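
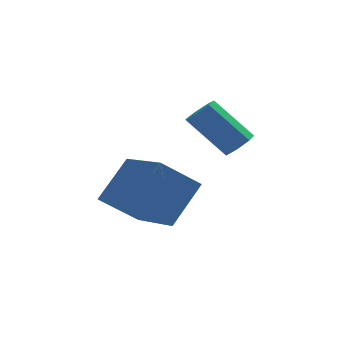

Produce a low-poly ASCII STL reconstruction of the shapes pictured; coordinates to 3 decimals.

solid 
facet normal -0.761 -0.132 0.635
outer loop
vertex -3.659 -2.214 1.5
vertex -4.506 -0.315 0.88
vertex -4.57 -3.033 0.236
endloop
endfacet
facet normal 0.390 -0.875 0.286
outer loop
vertex -3.374 -2.825 -0.76
vertex -3.659 -2.214 1.5
vertex -4.57 -3.033 0.236
endloop
endfacet
facet normal -0.762 -0.132 0.634
outer loop
vertex -4.57 -3.033 0.236
vertex -4.506 -0.315 0.88
vertex -5.416 -1.134 -0.385
endloop
endfacet
facet normal -0.517 -0.465 -0.718
outer loop
vertex -5.416 -1.134 -0.385
vertex -3.374 -2.825 -0.76
vertex -4.57 -3.033 0.236
endloop
endfacet
facet normal 0.517 0.465 0.718
outer loop
vertex -3.659 -2.214 1.5
vertex -3.31 -0.107 -0.116
vertex -4.506 -0.315 0.88
endloop
endfacet
facet normal 0.390 -0.875 0.286
outer loop
vertex -2.464 -2.006 0.505
vertex -3.659 -2.214 1.5
vertex -3.374 -2.825 -0.76
endloop
endfacet
facet normal 0.517 0.465 0.718
outer loop
vertex -2.464 -2.006 0.505
vertex -3.31 -0.107 -0.116
vertex -3.659 -2.214 1.5
endloop
endfacet
facet normal -0.390 0.875 -0.286
outer loop
vertex -4.506 -0.315 0.88
vertex -3.31 -0.107 -0.116
vertex -5.416 -1.134 -0.385
endloop
endfacet
facet normal -0.517 -0.465 -0.718
outer loop
vertex -4.221 -0.926 -1.38
vertex -3.374 -2.825 -0.76
vertex -5.416 -1.134 -0.385
endloop
endfacet
facet normal -0.390 0.875 -0.286
outer loop
vertex -5.416 -1.134 -0.385
vertex -3.31 -0.107 -0.116
vertex -4.221 -0.926 -1.38
endloop
endfacet
facet normal 0.762 0.133 -0.634
outer loop
vertex -4.221 -0.926 -1.38
vertex -2.464 -2.006 0.505
vertex -3.374 -2.825 -0.76
endloop
endfacet
facet normal 0.762 0.132 -0.634
outer loop
vertex -3.31 -0.107 -0.116
vertex -2.464 -2.006 0.505
vertex -4.221 -0.926 -1.38
endloop
endfacet
facet normal 0.638 -0.272 -0.720
outer loop
vertex -1.098 -1.985 2.201
vertex -1.345 -1.617 1.843
vertex -0.907 -1.529 2.198
endloop
endfacet
facet normal 0.666 -0.275 0.693
outer loop
vertex -1.098 -1.985 2.201
vertex -0.907 -1.529 2.198
vertex -2.208 -1.512 3.455
endloop
endfacet
facet normal 0.667 -0.273 0.694
outer loop
vertex -2.208 -1.512 3.455
vertex -0.907 -1.529 2.198
vertex -2.017 -1.055 3.451
endloop
endfacet
facet normal -0.637 0.273 0.721
outer loop
vertex -2.208 -1.512 3.455
vertex -2.017 -1.055 3.451
vertex -2.455 -1.143 3.097
endloop
endfacet
facet normal 0.638 -0.273 -0.720
outer loop
vertex -0.907 -1.529 2.198
vertex -1.345 -1.617 1.843
vertex -1.046 -1.139 1.927
endloop
endfacet
facet normal 0.717 0.552 0.426
outer loop
vertex -0.907 -1.529 2.198
vertex -1.046 -1.139 1.927
vertex -2.017 -1.055 3.451
endloop
endfacet
facet normal 0.717 0.551 0.427
outer loop
vertex -2.017 -1.055 3.451
vertex -1.046 -1.139 1.927
vertex -2.156 -0.665 3.181
endloop
endfacet
facet normal -0.637 0.272 0.721
outer loop
vertex -2.017 -1.055 3.451
vertex -2.156 -0.665 3.181
vertex -2.455 -1.143 3.097
endloop
endfacet
facet normal 0.637 -0.272 -0.721
outer loop
vertex -1.046 -1.139 1.927
vertex -1.345 -1.617 1.843
vertex -1.41 -1.108 1.594
endloop
endfacet
facet normal 0.229 0.960 -0.161
outer loop
vertex -1.046 -1.139 1.927
vertex -1.41 -1.108 1.594
vertex -2.156 -0.665 3.181
endloop
endfacet
facet normal 0.227 0.960 -0.161
outer loop
vertex -2.156 -0.665 3.181
vertex -1.41 -1.108 1.594
vertex -2.52 -0.635 2.847
endloop
endfacet
facet normal -0.638 0.273 0.720
outer loop
vertex -2.156 -0.665 3.181
vertex -2.52 -0.635 2.847
vertex -2.455 -1.143 3.097
endloop
endfacet
facet normal 0.638 -0.271 -0.721
outer loop
vertex -1.41 -1.108 1.594
vertex -1.345 -1.617 1.843
vertex -1.725 -1.461 1.448
endloop
endfacet
facet normal -0.433 0.646 -0.628
outer loop
vertex -1.41 -1.108 1.594
vertex -1.725 -1.461 1.448
vertex -2.52 -0.635 2.847
endloop
endfacet
facet normal -0.433 0.646 -0.628
outer loop
vertex -2.52 -0.635 2.847
vertex -1.725 -1.461 1.448
vertex -2.835 -0.988 2.701
endloop
endfacet
facet normal -0.639 0.272 0.720
outer loop
vertex -2.52 -0.635 2.847
vertex -2.835 -0.988 2.701
vertex -2.455 -1.143 3.097
endloop
endfacet
facet normal 0.637 -0.272 -0.721
outer loop
vertex -1.725 -1.461 1.448
vertex -1.345 -1.617 1.843
vertex -1.754 -1.931 1.6
endloop
endfacet
facet normal -0.768 -0.154 -0.622
outer loop
vertex -1.725 -1.461 1.448
vertex -1.754 -1.931 1.6
vertex -2.835 -0.988 2.701
endloop
endfacet
facet normal -0.768 -0.154 -0.622
outer loop
vertex -2.835 -0.988 2.701
vertex -1.754 -1.931 1.6
vertex -2.864 -1.458 2.853
endloop
endfacet
facet normal -0.639 0.272 0.720
outer loop
vertex -2.835 -0.988 2.701
vertex -2.864 -1.458 2.853
vertex -2.455 -1.143 3.097
endloop
endfacet
facet normal 0.637 -0.272 -0.721
outer loop
vertex -1.754 -1.931 1.6
vertex -1.345 -1.617 1.843
vertex -1.474 -2.164 1.935
endloop
endfacet
facet normal -0.523 -0.840 -0.147
outer loop
vertex -1.754 -1.931 1.6
vertex -1.474 -2.164 1.935
vertex -2.864 -1.458 2.853
endloop
endfacet
facet normal -0.523 -0.839 -0.147
outer loop
vertex -2.864 -1.458 2.853
vertex -1.474 -2.164 1.935
vertex -2.585 -1.691 3.189
endloop
endfacet
facet normal -0.639 0.272 0.719
outer loop
vertex -2.864 -1.458 2.853
vertex -2.585 -1.691 3.189
vertex -2.455 -1.143 3.097
endloop
endfacet
facet normal 0.639 -0.272 -0.720
outer loop
vertex -1.474 -2.164 1.935
vertex -1.345 -1.617 1.843
vertex -1.098 -1.985 2.201
endloop
endfacet
facet normal 0.115 -0.892 0.438
outer loop
vertex -1.474 -2.164 1.935
vertex -1.098 -1.985 2.201
vertex -2.585 -1.691 3.189
endloop
endfacet
facet normal 0.115 -0.892 0.438
outer loop
vertex -2.585 -1.691 3.189
vertex -1.098 -1.985 2.201
vertex -2.208 -1.512 3.455
endloop
endfacet
facet normal -0.638 0.272 0.721
outer loop
vertex -2.585 -1.691 3.189
vertex -2.208 -1.512 3.455
vertex -2.455 -1.143 3.097
endloop
endfacet

endsolid


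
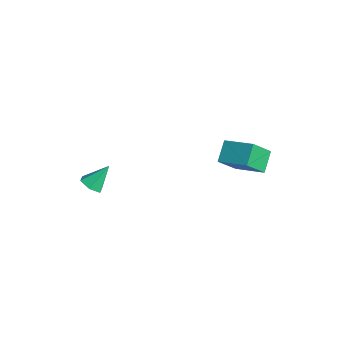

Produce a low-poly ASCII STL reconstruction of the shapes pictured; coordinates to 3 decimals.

solid 
facet normal -0.005 -0.644 -0.765
outer loop
vertex -0.709 -4.117 -4.361
vertex -1.425 -4.37 -4.143
vertex -1.357 -3.768 -4.65
endloop
endfacet
facet normal 0.533 0.822 -0.202
outer loop
vertex -0.709 -4.117 -4.361
vertex -1.357 -3.768 -4.65
vertex -1.415 -3.29 -2.857
endloop
endfacet
facet normal -0.007 -0.644 -0.765
outer loop
vertex -1.357 -3.768 -4.65
vertex -1.425 -4.37 -4.143
vertex -2.072 -4.021 -4.431
endloop
endfacet
facet normal -0.390 0.887 -0.249
outer loop
vertex -1.357 -3.768 -4.65
vertex -2.072 -4.021 -4.431
vertex -1.415 -3.29 -2.857
endloop
endfacet
facet normal -0.006 -0.643 -0.766
outer loop
vertex -2.072 -4.021 -4.431
vertex -1.425 -4.37 -4.143
vertex -2.141 -4.623 -3.925
endloop
endfacet
facet normal -0.920 0.308 0.241
outer loop
vertex -2.072 -4.021 -4.431
vertex -2.141 -4.623 -3.925
vertex -1.415 -3.29 -2.857
endloop
endfacet
facet normal -0.006 -0.642 -0.766
outer loop
vertex -2.141 -4.623 -3.925
vertex -1.425 -4.37 -4.143
vertex -1.493 -4.973 -3.637
endloop
endfacet
facet normal -0.528 -0.337 0.779
outer loop
vertex -2.141 -4.623 -3.925
vertex -1.493 -4.973 -3.637
vertex -1.415 -3.29 -2.857
endloop
endfacet
facet normal -0.005 -0.642 -0.766
outer loop
vertex -1.493 -4.973 -3.637
vertex -1.425 -4.37 -4.143
vertex -0.778 -4.719 -3.855
endloop
endfacet
facet normal 0.395 -0.401 0.827
outer loop
vertex -1.493 -4.973 -3.637
vertex -0.778 -4.719 -3.855
vertex -1.415 -3.29 -2.857
endloop
endfacet
facet normal -0.006 -0.643 -0.766
outer loop
vertex -0.778 -4.719 -3.855
vertex -1.425 -4.37 -4.143
vertex -0.709 -4.117 -4.361
endloop
endfacet
facet normal 0.925 0.177 0.337
outer loop
vertex -0.778 -4.719 -3.855
vertex -0.709 -4.117 -4.361
vertex -1.415 -3.29 -2.857
endloop
endfacet
facet normal -0.576 0.524 0.628
outer loop
vertex 2.347 1.976 0.625
vertex 3.884 2.967 1.208
vertex 2.053 3.182 -0.65
endloop
endfacet
facet normal -0.801 -0.516 -0.304
outer loop
vertex 2.876 2.433 -1.548
vertex 2.347 1.976 0.625
vertex 2.053 3.182 -0.65
endloop
endfacet
facet normal -0.576 0.524 0.628
outer loop
vertex 2.053 3.182 -0.65
vertex 3.884 2.967 1.208
vertex 3.59 4.173 -0.067
endloop
endfacet
facet normal -0.165 0.678 -0.717
outer loop
vertex 3.59 4.173 -0.067
vertex 2.876 2.433 -1.548
vertex 2.053 3.182 -0.65
endloop
endfacet
facet normal 0.165 -0.678 0.717
outer loop
vertex 2.347 1.976 0.625
vertex 4.707 2.218 0.31
vertex 3.884 2.967 1.208
endloop
endfacet
facet normal -0.801 -0.516 -0.304
outer loop
vertex 3.17 1.227 -0.273
vertex 2.347 1.976 0.625
vertex 2.876 2.433 -1.548
endloop
endfacet
facet normal 0.165 -0.678 0.717
outer loop
vertex 3.17 1.227 -0.273
vertex 4.707 2.218 0.31
vertex 2.347 1.976 0.625
endloop
endfacet
facet normal 0.801 0.516 0.304
outer loop
vertex 3.884 2.967 1.208
vertex 4.707 2.218 0.31
vertex 3.59 4.173 -0.067
endloop
endfacet
facet normal -0.165 0.678 -0.717
outer loop
vertex 4.413 3.424 -0.965
vertex 2.876 2.433 -1.548
vertex 3.59 4.173 -0.067
endloop
endfacet
facet normal 0.801 0.516 0.304
outer loop
vertex 3.59 4.173 -0.067
vertex 4.707 2.218 0.31
vertex 4.413 3.424 -0.965
endloop
endfacet
facet normal 0.576 -0.524 -0.628
outer loop
vertex 4.413 3.424 -0.965
vertex 3.17 1.227 -0.273
vertex 2.876 2.433 -1.548
endloop
endfacet
facet normal 0.576 -0.524 -0.628
outer loop
vertex 4.707 2.218 0.31
vertex 3.17 1.227 -0.273
vertex 4.413 3.424 -0.965
endloop
endfacet

endsolid


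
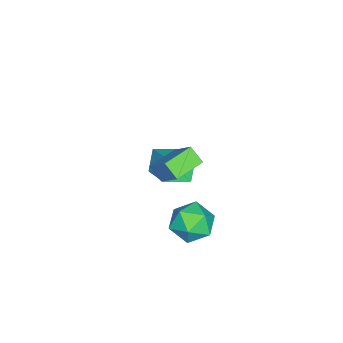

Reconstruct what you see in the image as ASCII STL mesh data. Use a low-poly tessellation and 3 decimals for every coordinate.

solid 
facet normal -0.528 0.538 0.657
outer loop
vertex 1.417 4.868 -2.851
vertex 1.365 3.889 -2.091
vertex 2.303 4.697 -1.999
endloop
endfacet
facet normal -0.087 0.955 0.282
outer loop
vertex 1.417 4.868 -2.851
vertex 2.303 4.697 -1.999
vertex 2.607 5.063 -3.145
endloop
endfacet
facet normal -0.245 0.879 -0.409
outer loop
vertex 1.417 4.868 -2.851
vertex 2.607 5.063 -3.145
vertex 1.857 4.482 -3.945
endloop
endfacet
facet normal -0.784 0.415 -0.462
outer loop
vertex 1.417 4.868 -2.851
vertex 1.857 4.482 -3.945
vertex 1.09 3.756 -3.294
endloop
endfacet
facet normal -0.959 0.204 0.197
outer loop
vertex 1.417 4.868 -2.851
vertex 1.09 3.756 -3.294
vertex 1.365 3.889 -2.091
endloop
endfacet
facet normal 0.579 0.719 0.383
outer loop
vertex 2.607 5.063 -3.145
vertex 2.303 4.697 -1.999
vertex 3.29 4.204 -2.566
endloop
endfacet
facet normal -0.135 0.044 0.990
outer loop
vertex 2.303 4.697 -1.999
vertex 1.365 3.889 -2.091
vertex 2.523 3.478 -1.915
endloop
endfacet
facet normal -0.833 -0.497 0.245
outer loop
vertex 1.365 3.889 -2.091
vertex 1.09 3.756 -3.294
vertex 1.773 2.897 -2.715
endloop
endfacet
facet normal -0.549 -0.156 -0.821
outer loop
vertex 1.09 3.756 -3.294
vertex 1.857 4.482 -3.945
vertex 2.077 3.263 -3.861
endloop
endfacet
facet normal 0.323 0.596 -0.735
outer loop
vertex 1.857 4.482 -3.945
vertex 2.607 5.063 -3.145
vertex 3.015 4.071 -3.769
endloop
endfacet
facet normal 0.784 -0.415 0.462
outer loop
vertex 2.963 3.092 -3.009
vertex 3.29 4.204 -2.566
vertex 2.523 3.478 -1.915
endloop
endfacet
facet normal 0.245 -0.879 0.409
outer loop
vertex 2.963 3.092 -3.009
vertex 2.523 3.478 -1.915
vertex 1.773 2.897 -2.715
endloop
endfacet
facet normal 0.087 -0.955 -0.282
outer loop
vertex 2.963 3.092 -3.009
vertex 1.773 2.897 -2.715
vertex 2.077 3.263 -3.861
endloop
endfacet
facet normal 0.528 -0.538 -0.657
outer loop
vertex 2.963 3.092 -3.009
vertex 2.077 3.263 -3.861
vertex 3.015 4.071 -3.769
endloop
endfacet
facet normal 0.959 -0.204 -0.197
outer loop
vertex 2.963 3.092 -3.009
vertex 3.015 4.071 -3.769
vertex 3.29 4.204 -2.566
endloop
endfacet
facet normal 0.549 0.156 0.821
outer loop
vertex 2.523 3.478 -1.915
vertex 3.29 4.204 -2.566
vertex 2.303 4.697 -1.999
endloop
endfacet
facet normal -0.323 -0.596 0.735
outer loop
vertex 1.773 2.897 -2.715
vertex 2.523 3.478 -1.915
vertex 1.365 3.889 -2.091
endloop
endfacet
facet normal -0.579 -0.719 -0.383
outer loop
vertex 2.077 3.263 -3.861
vertex 1.773 2.897 -2.715
vertex 1.09 3.756 -3.294
endloop
endfacet
facet normal 0.135 -0.044 -0.990
outer loop
vertex 3.015 4.071 -3.769
vertex 2.077 3.263 -3.861
vertex 1.857 4.482 -3.945
endloop
endfacet
facet normal 0.833 0.497 -0.245
outer loop
vertex 3.29 4.204 -2.566
vertex 3.015 4.071 -3.769
vertex 2.607 5.063 -3.145
endloop
endfacet
facet normal -0.617 0.720 -0.317
outer loop
vertex -2.544 1.572 -2.332
vertex -1.432 2.799 -1.707
vertex -1.885 1.597 -3.555
endloop
endfacet
facet normal -0.629 -0.693 -0.353
outer loop
vertex -0.948 0.501 -3.073
vertex -2.544 1.572 -2.332
vertex -1.885 1.597 -3.555
endloop
endfacet
facet normal -0.617 0.720 -0.317
outer loop
vertex -1.885 1.597 -3.555
vertex -1.432 2.799 -1.707
vertex -0.773 2.824 -2.931
endloop
endfacet
facet normal 0.474 0.018 -0.880
outer loop
vertex -0.773 2.824 -2.931
vertex -0.948 0.501 -3.073
vertex -1.885 1.597 -3.555
endloop
endfacet
facet normal -0.474 -0.018 0.880
outer loop
vertex -2.544 1.572 -2.332
vertex -0.495 1.703 -1.225
vertex -1.432 2.799 -1.707
endloop
endfacet
facet normal -0.629 -0.693 -0.353
outer loop
vertex -1.607 0.476 -1.849
vertex -2.544 1.572 -2.332
vertex -0.948 0.501 -3.073
endloop
endfacet
facet normal -0.474 -0.018 0.880
outer loop
vertex -1.607 0.476 -1.849
vertex -0.495 1.703 -1.225
vertex -2.544 1.572 -2.332
endloop
endfacet
facet normal 0.629 0.693 0.353
outer loop
vertex -1.432 2.799 -1.707
vertex -0.495 1.703 -1.225
vertex -0.773 2.824 -2.931
endloop
endfacet
facet normal 0.475 0.018 -0.880
outer loop
vertex 0.164 1.728 -2.448
vertex -0.948 0.501 -3.073
vertex -0.773 2.824 -2.931
endloop
endfacet
facet normal 0.629 0.693 0.353
outer loop
vertex -0.773 2.824 -2.931
vertex -0.495 1.703 -1.225
vertex 0.164 1.728 -2.448
endloop
endfacet
facet normal 0.617 -0.720 0.317
outer loop
vertex 0.164 1.728 -2.448
vertex -1.607 0.476 -1.849
vertex -0.948 0.501 -3.073
endloop
endfacet
facet normal 0.617 -0.720 0.318
outer loop
vertex -0.495 1.703 -1.225
vertex -1.607 0.476 -1.849
vertex 0.164 1.728 -2.448
endloop
endfacet
facet normal -0.873 0.462 0.156
outer loop
vertex 3.203 4.278 4.078
vertex 3.444 4.968 3.381
vertex 2.377 3.182 2.706
endloop
endfacet
facet normal -0.238 -0.684 0.690
outer loop
vertex 3.756 2.452 2.459
vertex 3.203 4.278 4.078
vertex 2.377 3.182 2.706
endloop
endfacet
facet normal -0.873 0.462 0.157
outer loop
vertex 2.377 3.182 2.706
vertex 3.444 4.968 3.381
vertex 2.618 3.873 2.009
endloop
endfacet
facet normal -0.426 -0.565 -0.707
outer loop
vertex 2.618 3.873 2.009
vertex 3.756 2.452 2.459
vertex 2.377 3.182 2.706
endloop
endfacet
facet normal 0.426 0.565 0.707
outer loop
vertex 3.203 4.278 4.078
vertex 4.823 4.238 3.134
vertex 3.444 4.968 3.381
endloop
endfacet
facet normal -0.239 -0.684 0.690
outer loop
vertex 4.582 3.547 3.831
vertex 3.203 4.278 4.078
vertex 3.756 2.452 2.459
endloop
endfacet
facet normal 0.426 0.565 0.707
outer loop
vertex 4.582 3.547 3.831
vertex 4.823 4.238 3.134
vertex 3.203 4.278 4.078
endloop
endfacet
facet normal 0.239 0.684 -0.689
outer loop
vertex 3.444 4.968 3.381
vertex 4.823 4.238 3.134
vertex 2.618 3.873 2.009
endloop
endfacet
facet normal -0.426 -0.565 -0.707
outer loop
vertex 3.997 3.142 1.762
vertex 3.756 2.452 2.459
vertex 2.618 3.873 2.009
endloop
endfacet
facet normal 0.239 0.684 -0.690
outer loop
vertex 2.618 3.873 2.009
vertex 4.823 4.238 3.134
vertex 3.997 3.142 1.762
endloop
endfacet
facet normal 0.873 -0.463 -0.156
outer loop
vertex 3.997 3.142 1.762
vertex 4.582 3.547 3.831
vertex 3.756 2.452 2.459
endloop
endfacet
facet normal 0.873 -0.462 -0.156
outer loop
vertex 4.823 4.238 3.134
vertex 4.582 3.547 3.831
vertex 3.997 3.142 1.762
endloop
endfacet

endsolid


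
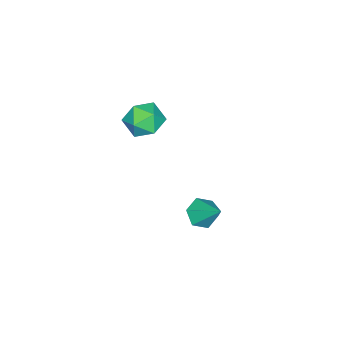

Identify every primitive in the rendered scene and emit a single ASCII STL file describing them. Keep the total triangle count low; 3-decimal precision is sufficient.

solid 
facet normal -0.267 -0.691 -0.672
outer loop
vertex -1.51 -1.468 -3.06
vertex -2.018 -0.885 -3.458
vertex -1.186 -0.973 -3.698
endloop
endfacet
facet normal 0.923 -0.142 0.359
outer loop
vertex -1.51 -1.468 -3.06
vertex -1.186 -0.973 -3.698
vertex -1.542 0.345 -2.262
endloop
endfacet
facet normal -0.267 -0.690 -0.672
outer loop
vertex -1.186 -0.973 -3.698
vertex -2.018 -0.885 -3.458
vertex -1.694 -0.389 -4.096
endloop
endfacet
facet normal 0.810 0.518 -0.274
outer loop
vertex -1.186 -0.973 -3.698
vertex -1.694 -0.389 -4.096
vertex -1.542 0.345 -2.262
endloop
endfacet
facet normal -0.267 -0.690 -0.672
outer loop
vertex -1.694 -0.389 -4.096
vertex -2.018 -0.885 -3.458
vertex -2.526 -0.301 -3.856
endloop
endfacet
facet normal -0.009 0.929 -0.371
outer loop
vertex -1.694 -0.389 -4.096
vertex -2.526 -0.301 -3.856
vertex -1.542 0.345 -2.262
endloop
endfacet
facet normal -0.268 -0.691 -0.672
outer loop
vertex -2.526 -0.301 -3.856
vertex -2.018 -0.885 -3.458
vertex -2.85 -0.796 -3.218
endloop
endfacet
facet normal -0.714 0.680 0.165
outer loop
vertex -2.526 -0.301 -3.856
vertex -2.85 -0.796 -3.218
vertex -1.542 0.345 -2.262
endloop
endfacet
facet normal -0.268 -0.691 -0.672
outer loop
vertex -2.85 -0.796 -3.218
vertex -2.018 -0.885 -3.458
vertex -2.342 -1.38 -2.82
endloop
endfacet
facet normal -0.602 0.021 0.798
outer loop
vertex -2.85 -0.796 -3.218
vertex -2.342 -1.38 -2.82
vertex -1.542 0.345 -2.262
endloop
endfacet
facet normal -0.267 -0.691 -0.672
outer loop
vertex -2.342 -1.38 -2.82
vertex -2.018 -0.885 -3.458
vertex -1.51 -1.468 -3.06
endloop
endfacet
facet normal 0.217 -0.390 0.895
outer loop
vertex -2.342 -1.38 -2.82
vertex -1.51 -1.468 -3.06
vertex -1.542 0.345 -2.262
endloop
endfacet
facet normal -0.911 0.390 0.134
outer loop
vertex -2.104 -2.838 2.777
vertex -2.549 -3.744 2.385
vertex -2.354 -3.652 3.446
endloop
endfacet
facet normal -0.452 0.645 0.616
outer loop
vertex -2.104 -2.838 2.777
vertex -2.354 -3.652 3.446
vertex -1.421 -3.116 3.57
endloop
endfacet
facet normal 0.083 0.961 0.265
outer loop
vertex -2.104 -2.838 2.777
vertex -1.421 -3.116 3.57
vertex -1.039 -2.877 2.585
endloop
endfacet
facet normal -0.045 0.900 -0.434
outer loop
vertex -2.104 -2.838 2.777
vertex -1.039 -2.877 2.585
vertex -1.737 -3.265 1.853
endloop
endfacet
facet normal -0.660 0.547 -0.515
outer loop
vertex -2.104 -2.838 2.777
vertex -1.737 -3.265 1.853
vertex -2.549 -3.744 2.385
endloop
endfacet
facet normal -0.183 0.092 0.979
outer loop
vertex -1.421 -3.116 3.57
vertex -2.354 -3.652 3.446
vertex -1.443 -4.195 3.667
endloop
endfacet
facet normal -0.926 -0.321 0.198
outer loop
vertex -2.354 -3.652 3.446
vertex -2.549 -3.744 2.385
vertex -2.141 -4.583 2.935
endloop
endfacet
facet normal -0.519 -0.066 -0.852
outer loop
vertex -2.549 -3.744 2.385
vertex -1.737 -3.265 1.853
vertex -1.759 -4.344 1.95
endloop
endfacet
facet normal 0.475 0.504 -0.721
outer loop
vertex -1.737 -3.265 1.853
vertex -1.039 -2.877 2.585
vertex -0.826 -3.808 2.074
endloop
endfacet
facet normal 0.684 0.602 0.411
outer loop
vertex -1.039 -2.877 2.585
vertex -1.421 -3.116 3.57
vertex -0.631 -3.716 3.135
endloop
endfacet
facet normal 0.045 -0.900 0.434
outer loop
vertex -1.076 -4.622 2.743
vertex -1.443 -4.195 3.667
vertex -2.141 -4.583 2.935
endloop
endfacet
facet normal -0.083 -0.961 -0.265
outer loop
vertex -1.076 -4.622 2.743
vertex -2.141 -4.583 2.935
vertex -1.759 -4.344 1.95
endloop
endfacet
facet normal 0.452 -0.645 -0.616
outer loop
vertex -1.076 -4.622 2.743
vertex -1.759 -4.344 1.95
vertex -0.826 -3.808 2.074
endloop
endfacet
facet normal 0.911 -0.390 -0.134
outer loop
vertex -1.076 -4.622 2.743
vertex -0.826 -3.808 2.074
vertex -0.631 -3.716 3.135
endloop
endfacet
facet normal 0.660 -0.547 0.515
outer loop
vertex -1.076 -4.622 2.743
vertex -0.631 -3.716 3.135
vertex -1.443 -4.195 3.667
endloop
endfacet
facet normal -0.475 -0.504 0.721
outer loop
vertex -2.141 -4.583 2.935
vertex -1.443 -4.195 3.667
vertex -2.354 -3.652 3.446
endloop
endfacet
facet normal -0.684 -0.602 -0.411
outer loop
vertex -1.759 -4.344 1.95
vertex -2.141 -4.583 2.935
vertex -2.549 -3.744 2.385
endloop
endfacet
facet normal 0.183 -0.092 -0.979
outer loop
vertex -0.826 -3.808 2.074
vertex -1.759 -4.344 1.95
vertex -1.737 -3.265 1.853
endloop
endfacet
facet normal 0.926 0.321 -0.198
outer loop
vertex -0.631 -3.716 3.135
vertex -0.826 -3.808 2.074
vertex -1.039 -2.877 2.585
endloop
endfacet
facet normal 0.519 0.066 0.852
outer loop
vertex -1.443 -4.195 3.667
vertex -0.631 -3.716 3.135
vertex -1.421 -3.116 3.57
endloop
endfacet

endsolid


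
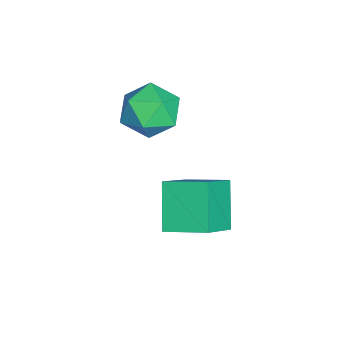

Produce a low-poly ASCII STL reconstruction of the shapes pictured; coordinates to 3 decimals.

solid 
facet normal 0.059 -0.086 0.995
outer loop
vertex -3.123 1.634 4.869
vertex -4.187 1.081 4.884
vertex -3.18 0.441 4.769
endloop
endfacet
facet normal 0.708 -0.092 0.700
outer loop
vertex -3.123 1.634 4.869
vertex -3.18 0.441 4.769
vertex -2.421 1.065 4.083
endloop
endfacet
facet normal 0.790 0.515 0.333
outer loop
vertex -3.123 1.634 4.869
vertex -2.421 1.065 4.083
vertex -2.959 2.09 3.773
endloop
endfacet
facet normal 0.191 0.896 0.401
outer loop
vertex -3.123 1.634 4.869
vertex -2.959 2.09 3.773
vertex -4.05 2.1 4.269
endloop
endfacet
facet normal -0.261 0.524 0.811
outer loop
vertex -3.123 1.634 4.869
vertex -4.05 2.1 4.269
vertex -4.187 1.081 4.884
endloop
endfacet
facet normal 0.736 -0.635 0.237
outer loop
vertex -2.421 1.065 4.083
vertex -3.18 0.441 4.769
vertex -3.05 0.16 3.611
endloop
endfacet
facet normal -0.316 -0.625 0.714
outer loop
vertex -3.18 0.441 4.769
vertex -4.187 1.081 4.884
vertex -4.141 0.17 4.107
endloop
endfacet
facet normal -0.834 0.363 0.416
outer loop
vertex -4.187 1.081 4.884
vertex -4.05 2.1 4.269
vertex -4.679 1.195 3.797
endloop
endfacet
facet normal -0.103 0.964 -0.245
outer loop
vertex -4.05 2.1 4.269
vertex -2.959 2.09 3.773
vertex -3.92 1.819 3.111
endloop
endfacet
facet normal 0.867 0.348 -0.356
outer loop
vertex -2.959 2.09 3.773
vertex -2.421 1.065 4.083
vertex -2.913 1.179 2.996
endloop
endfacet
facet normal -0.191 -0.896 -0.401
outer loop
vertex -3.977 0.626 3.011
vertex -3.05 0.16 3.611
vertex -4.141 0.17 4.107
endloop
endfacet
facet normal -0.790 -0.515 -0.333
outer loop
vertex -3.977 0.626 3.011
vertex -4.141 0.17 4.107
vertex -4.679 1.195 3.797
endloop
endfacet
facet normal -0.708 0.092 -0.700
outer loop
vertex -3.977 0.626 3.011
vertex -4.679 1.195 3.797
vertex -3.92 1.819 3.111
endloop
endfacet
facet normal -0.059 0.086 -0.995
outer loop
vertex -3.977 0.626 3.011
vertex -3.92 1.819 3.111
vertex -2.913 1.179 2.996
endloop
endfacet
facet normal 0.261 -0.524 -0.811
outer loop
vertex -3.977 0.626 3.011
vertex -2.913 1.179 2.996
vertex -3.05 0.16 3.611
endloop
endfacet
facet normal 0.103 -0.964 0.245
outer loop
vertex -4.141 0.17 4.107
vertex -3.05 0.16 3.611
vertex -3.18 0.441 4.769
endloop
endfacet
facet normal -0.867 -0.348 0.356
outer loop
vertex -4.679 1.195 3.797
vertex -4.141 0.17 4.107
vertex -4.187 1.081 4.884
endloop
endfacet
facet normal -0.736 0.635 -0.237
outer loop
vertex -3.92 1.819 3.111
vertex -4.679 1.195 3.797
vertex -4.05 2.1 4.269
endloop
endfacet
facet normal 0.316 0.625 -0.714
outer loop
vertex -2.913 1.179 2.996
vertex -3.92 1.819 3.111
vertex -2.959 2.09 3.773
endloop
endfacet
facet normal 0.834 -0.363 -0.416
outer loop
vertex -3.05 0.16 3.611
vertex -2.913 1.179 2.996
vertex -2.421 1.065 4.083
endloop
endfacet
facet normal -0.687 0.334 -0.645
outer loop
vertex -3.07 2.417 0.517
vertex -2.772 4.021 1.03
vertex -1.674 2.603 -0.875
endloop
endfacet
facet normal -0.174 -0.938 -0.300
outer loop
vertex -0.348 1.959 0.37
vertex -3.07 2.417 0.517
vertex -1.674 2.603 -0.875
endloop
endfacet
facet normal -0.687 0.334 -0.645
outer loop
vertex -1.674 2.603 -0.875
vertex -2.772 4.021 1.03
vertex -1.376 4.207 -0.362
endloop
endfacet
facet normal 0.705 0.094 -0.703
outer loop
vertex -1.376 4.207 -0.362
vertex -0.348 1.959 0.37
vertex -1.674 2.603 -0.875
endloop
endfacet
facet normal -0.705 -0.094 0.703
outer loop
vertex -3.07 2.417 0.517
vertex -1.446 3.377 2.275
vertex -2.772 4.021 1.03
endloop
endfacet
facet normal -0.174 -0.938 -0.300
outer loop
vertex -1.744 1.773 1.762
vertex -3.07 2.417 0.517
vertex -0.348 1.959 0.37
endloop
endfacet
facet normal -0.705 -0.094 0.703
outer loop
vertex -1.744 1.773 1.762
vertex -1.446 3.377 2.275
vertex -3.07 2.417 0.517
endloop
endfacet
facet normal 0.174 0.938 0.300
outer loop
vertex -2.772 4.021 1.03
vertex -1.446 3.377 2.275
vertex -1.376 4.207 -0.362
endloop
endfacet
facet normal 0.705 0.094 -0.703
outer loop
vertex -0.05 3.563 0.883
vertex -0.348 1.959 0.37
vertex -1.376 4.207 -0.362
endloop
endfacet
facet normal 0.174 0.938 0.300
outer loop
vertex -1.376 4.207 -0.362
vertex -1.446 3.377 2.275
vertex -0.05 3.563 0.883
endloop
endfacet
facet normal 0.687 -0.334 0.645
outer loop
vertex -0.05 3.563 0.883
vertex -1.744 1.773 1.762
vertex -0.348 1.959 0.37
endloop
endfacet
facet normal 0.687 -0.334 0.645
outer loop
vertex -1.446 3.377 2.275
vertex -1.744 1.773 1.762
vertex -0.05 3.563 0.883
endloop
endfacet

endsolid


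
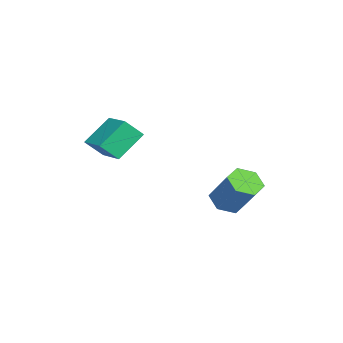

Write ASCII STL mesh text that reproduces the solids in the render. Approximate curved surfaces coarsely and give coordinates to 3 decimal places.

solid 
facet normal -0.422 -0.474 -0.773
outer loop
vertex 0.005 0.445 -4.416
vertex -0.702 0.723 -4.2
vertex -0.251 1.136 -4.7
endloop
endfacet
facet normal 0.846 0.098 -0.523
outer loop
vertex 0.005 0.445 -4.416
vertex -0.251 1.136 -4.7
vertex 0.749 1.279 -3.056
endloop
endfacet
facet normal 0.846 0.098 -0.523
outer loop
vertex 0.749 1.279 -3.056
vertex -0.251 1.136 -4.7
vertex 0.493 1.97 -3.34
endloop
endfacet
facet normal 0.422 0.474 0.773
outer loop
vertex 0.749 1.279 -3.056
vertex 0.493 1.97 -3.34
vertex 0.042 1.557 -2.84
endloop
endfacet
facet normal -0.422 -0.474 -0.773
outer loop
vertex -0.251 1.136 -4.7
vertex -0.702 0.723 -4.2
vertex -0.958 1.414 -4.484
endloop
endfacet
facet normal 0.142 0.807 -0.573
outer loop
vertex -0.251 1.136 -4.7
vertex -0.958 1.414 -4.484
vertex 0.493 1.97 -3.34
endloop
endfacet
facet normal 0.142 0.807 -0.573
outer loop
vertex 0.493 1.97 -3.34
vertex -0.958 1.414 -4.484
vertex -0.214 2.248 -3.124
endloop
endfacet
facet normal 0.422 0.474 0.773
outer loop
vertex 0.493 1.97 -3.34
vertex -0.214 2.248 -3.124
vertex 0.042 1.557 -2.84
endloop
endfacet
facet normal -0.422 -0.474 -0.773
outer loop
vertex -0.958 1.414 -4.484
vertex -0.702 0.723 -4.2
vertex -1.409 1.001 -3.984
endloop
endfacet
facet normal -0.704 0.709 -0.050
outer loop
vertex -0.958 1.414 -4.484
vertex -1.409 1.001 -3.984
vertex -0.214 2.248 -3.124
endloop
endfacet
facet normal -0.704 0.709 -0.050
outer loop
vertex -0.214 2.248 -3.124
vertex -1.409 1.001 -3.984
vertex -0.665 1.835 -2.624
endloop
endfacet
facet normal 0.422 0.474 0.773
outer loop
vertex -0.214 2.248 -3.124
vertex -0.665 1.835 -2.624
vertex 0.042 1.557 -2.84
endloop
endfacet
facet normal -0.422 -0.474 -0.773
outer loop
vertex -1.409 1.001 -3.984
vertex -0.702 0.723 -4.2
vertex -1.153 0.31 -3.7
endloop
endfacet
facet normal -0.846 -0.098 0.523
outer loop
vertex -1.409 1.001 -3.984
vertex -1.153 0.31 -3.7
vertex -0.665 1.835 -2.624
endloop
endfacet
facet normal -0.846 -0.098 0.523
outer loop
vertex -0.665 1.835 -2.624
vertex -1.153 0.31 -3.7
vertex -0.409 1.144 -2.34
endloop
endfacet
facet normal 0.422 0.474 0.773
outer loop
vertex -0.665 1.835 -2.624
vertex -0.409 1.144 -2.34
vertex 0.042 1.557 -2.84
endloop
endfacet
facet normal -0.422 -0.474 -0.773
outer loop
vertex -1.153 0.31 -3.7
vertex -0.702 0.723 -4.2
vertex -0.446 0.032 -3.916
endloop
endfacet
facet normal -0.142 -0.807 0.573
outer loop
vertex -1.153 0.31 -3.7
vertex -0.446 0.032 -3.916
vertex -0.409 1.144 -2.34
endloop
endfacet
facet normal -0.142 -0.807 0.573
outer loop
vertex -0.409 1.144 -2.34
vertex -0.446 0.032 -3.916
vertex 0.298 0.866 -2.556
endloop
endfacet
facet normal 0.422 0.474 0.773
outer loop
vertex -0.409 1.144 -2.34
vertex 0.298 0.866 -2.556
vertex 0.042 1.557 -2.84
endloop
endfacet
facet normal -0.422 -0.474 -0.773
outer loop
vertex -0.446 0.032 -3.916
vertex -0.702 0.723 -4.2
vertex 0.005 0.445 -4.416
endloop
endfacet
facet normal 0.704 -0.709 0.050
outer loop
vertex -0.446 0.032 -3.916
vertex 0.005 0.445 -4.416
vertex 0.298 0.866 -2.556
endloop
endfacet
facet normal 0.704 -0.709 0.050
outer loop
vertex 0.298 0.866 -2.556
vertex 0.005 0.445 -4.416
vertex 0.749 1.279 -3.056
endloop
endfacet
facet normal 0.422 0.474 0.773
outer loop
vertex 0.298 0.866 -2.556
vertex 0.749 1.279 -3.056
vertex 0.042 1.557 -2.84
endloop
endfacet
facet normal -0.545 0.509 0.666
outer loop
vertex 2.047 -3.301 0.897
vertex 3.27 -2.427 1.229
vertex 1.778 -2.654 0.183
endloop
endfacet
facet normal -0.794 -0.568 -0.216
outer loop
vertex 2.59 -3.413 -0.809
vertex 2.047 -3.301 0.897
vertex 1.778 -2.654 0.183
endloop
endfacet
facet normal -0.545 0.510 0.666
outer loop
vertex 1.778 -2.654 0.183
vertex 3.27 -2.427 1.229
vertex 3.002 -1.78 0.515
endloop
endfacet
facet normal -0.268 0.647 -0.714
outer loop
vertex 3.002 -1.78 0.515
vertex 2.59 -3.413 -0.809
vertex 1.778 -2.654 0.183
endloop
endfacet
facet normal 0.268 -0.647 0.714
outer loop
vertex 2.047 -3.301 0.897
vertex 4.082 -3.186 0.237
vertex 3.27 -2.427 1.229
endloop
endfacet
facet normal -0.795 -0.567 -0.216
outer loop
vertex 2.858 -4.06 -0.095
vertex 2.047 -3.301 0.897
vertex 2.59 -3.413 -0.809
endloop
endfacet
facet normal 0.268 -0.647 0.714
outer loop
vertex 2.858 -4.06 -0.095
vertex 4.082 -3.186 0.237
vertex 2.047 -3.301 0.897
endloop
endfacet
facet normal 0.794 0.568 0.216
outer loop
vertex 3.27 -2.427 1.229
vertex 4.082 -3.186 0.237
vertex 3.002 -1.78 0.515
endloop
endfacet
facet normal -0.268 0.647 -0.714
outer loop
vertex 3.813 -2.539 -0.477
vertex 2.59 -3.413 -0.809
vertex 3.002 -1.78 0.515
endloop
endfacet
facet normal 0.795 0.568 0.215
outer loop
vertex 3.002 -1.78 0.515
vertex 4.082 -3.186 0.237
vertex 3.813 -2.539 -0.477
endloop
endfacet
facet normal 0.545 -0.509 -0.666
outer loop
vertex 3.813 -2.539 -0.477
vertex 2.858 -4.06 -0.095
vertex 2.59 -3.413 -0.809
endloop
endfacet
facet normal 0.544 -0.509 -0.667
outer loop
vertex 4.082 -3.186 0.237
vertex 2.858 -4.06 -0.095
vertex 3.813 -2.539 -0.477
endloop
endfacet

endsolid


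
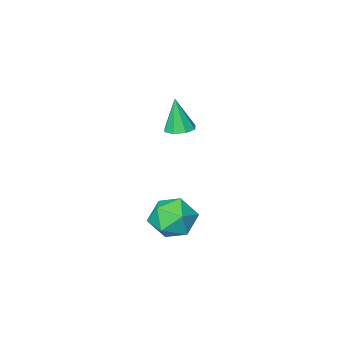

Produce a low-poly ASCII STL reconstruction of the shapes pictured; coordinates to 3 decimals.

solid 
facet normal -0.453 0.559 0.695
outer loop
vertex -0.743 2.454 -1.236
vertex -0.232 1.815 -0.389
vertex 0.307 2.774 -0.809
endloop
endfacet
facet normal -0.328 0.939 0.103
outer loop
vertex -0.743 2.454 -1.236
vertex 0.307 2.774 -0.809
vertex 0.1 2.829 -1.967
endloop
endfacet
facet normal -0.655 0.614 -0.440
outer loop
vertex -0.743 2.454 -1.236
vertex 0.1 2.829 -1.967
vertex -0.567 1.905 -2.263
endloop
endfacet
facet normal -0.982 0.032 -0.186
outer loop
vertex -0.743 2.454 -1.236
vertex -0.567 1.905 -2.263
vertex -0.772 1.278 -1.288
endloop
endfacet
facet normal -0.857 -0.002 0.516
outer loop
vertex -0.743 2.454 -1.236
vertex -0.772 1.278 -1.288
vertex -0.232 1.815 -0.389
endloop
endfacet
facet normal 0.374 0.927 -0.023
outer loop
vertex 0.1 2.829 -1.967
vertex 0.307 2.774 -0.809
vertex 1.132 2.422 -1.572
endloop
endfacet
facet normal 0.173 0.312 0.934
outer loop
vertex 0.307 2.774 -0.809
vertex -0.232 1.815 -0.389
vertex 0.927 1.795 -0.597
endloop
endfacet
facet normal -0.481 -0.595 0.644
outer loop
vertex -0.232 1.815 -0.389
vertex -0.772 1.278 -1.288
vertex 0.26 0.871 -0.893
endloop
endfacet
facet normal -0.684 -0.540 -0.491
outer loop
vertex -0.772 1.278 -1.288
vertex -0.567 1.905 -2.263
vertex 0.053 0.926 -2.051
endloop
endfacet
facet normal -0.155 0.401 -0.903
outer loop
vertex -0.567 1.905 -2.263
vertex 0.1 2.829 -1.967
vertex 0.592 1.885 -2.471
endloop
endfacet
facet normal 0.982 -0.032 0.186
outer loop
vertex 1.103 1.246 -1.624
vertex 1.132 2.422 -1.572
vertex 0.927 1.795 -0.597
endloop
endfacet
facet normal 0.655 -0.614 0.440
outer loop
vertex 1.103 1.246 -1.624
vertex 0.927 1.795 -0.597
vertex 0.26 0.871 -0.893
endloop
endfacet
facet normal 0.328 -0.939 -0.103
outer loop
vertex 1.103 1.246 -1.624
vertex 0.26 0.871 -0.893
vertex 0.053 0.926 -2.051
endloop
endfacet
facet normal 0.453 -0.559 -0.695
outer loop
vertex 1.103 1.246 -1.624
vertex 0.053 0.926 -2.051
vertex 0.592 1.885 -2.471
endloop
endfacet
facet normal 0.857 0.002 -0.516
outer loop
vertex 1.103 1.246 -1.624
vertex 0.592 1.885 -2.471
vertex 1.132 2.422 -1.572
endloop
endfacet
facet normal 0.684 0.540 0.491
outer loop
vertex 0.927 1.795 -0.597
vertex 1.132 2.422 -1.572
vertex 0.307 2.774 -0.809
endloop
endfacet
facet normal 0.155 -0.401 0.903
outer loop
vertex 0.26 0.871 -0.893
vertex 0.927 1.795 -0.597
vertex -0.232 1.815 -0.389
endloop
endfacet
facet normal -0.374 -0.927 0.023
outer loop
vertex 0.053 0.926 -2.051
vertex 0.26 0.871 -0.893
vertex -0.772 1.278 -1.288
endloop
endfacet
facet normal -0.173 -0.312 -0.934
outer loop
vertex 0.592 1.885 -2.471
vertex 0.053 0.926 -2.051
vertex -0.567 1.905 -2.263
endloop
endfacet
facet normal 0.481 0.595 -0.644
outer loop
vertex 1.132 2.422 -1.572
vertex 0.592 1.885 -2.471
vertex 0.1 2.829 -1.967
endloop
endfacet
facet normal -0.028 0.184 -0.983
outer loop
vertex -3.093 -3.919 -0.063
vertex -3.836 -3.77 -0.014
vertex -3.2 -3.358 0.045
endloop
endfacet
facet normal 0.929 0.109 0.353
outer loop
vertex -3.093 -3.919 -0.063
vertex -3.2 -3.358 0.045
vertex -3.784 -4.11 1.814
endloop
endfacet
facet normal -0.027 0.183 -0.983
outer loop
vertex -3.2 -3.358 0.045
vertex -3.836 -3.77 -0.014
vertex -3.68 -3.038 0.118
endloop
endfacet
facet normal 0.537 0.698 0.474
outer loop
vertex -3.2 -3.358 0.045
vertex -3.68 -3.038 0.118
vertex -3.784 -4.11 1.814
endloop
endfacet
facet normal -0.028 0.183 -0.983
outer loop
vertex -3.68 -3.038 0.118
vertex -3.836 -3.77 -0.014
vertex -4.251 -3.146 0.114
endloop
endfacet
facet normal -0.162 0.839 0.520
outer loop
vertex -3.68 -3.038 0.118
vertex -4.251 -3.146 0.114
vertex -3.784 -4.11 1.814
endloop
endfacet
facet normal -0.029 0.182 -0.983
outer loop
vertex -4.251 -3.146 0.114
vertex -3.836 -3.77 -0.014
vertex -4.58 -3.62 0.036
endloop
endfacet
facet normal -0.761 0.452 0.465
outer loop
vertex -4.251 -3.146 0.114
vertex -4.58 -3.62 0.036
vertex -3.784 -4.11 1.814
endloop
endfacet
facet normal -0.029 0.184 -0.983
outer loop
vertex -4.58 -3.62 0.036
vertex -3.836 -3.77 -0.014
vertex -4.473 -4.181 -0.072
endloop
endfacet
facet normal -0.909 -0.239 0.341
outer loop
vertex -4.58 -3.62 0.036
vertex -4.473 -4.181 -0.072
vertex -3.784 -4.11 1.814
endloop
endfacet
facet normal -0.029 0.184 -0.983
outer loop
vertex -4.473 -4.181 -0.072
vertex -3.836 -3.77 -0.014
vertex -3.993 -4.501 -0.146
endloop
endfacet
facet normal -0.517 -0.827 0.220
outer loop
vertex -4.473 -4.181 -0.072
vertex -3.993 -4.501 -0.146
vertex -3.784 -4.11 1.814
endloop
endfacet
facet normal -0.028 0.183 -0.983
outer loop
vertex -3.993 -4.501 -0.146
vertex -3.836 -3.77 -0.014
vertex -3.421 -4.393 -0.142
endloop
endfacet
facet normal 0.182 -0.968 0.174
outer loop
vertex -3.993 -4.501 -0.146
vertex -3.421 -4.393 -0.142
vertex -3.784 -4.11 1.814
endloop
endfacet
facet normal -0.028 0.183 -0.983
outer loop
vertex -3.421 -4.393 -0.142
vertex -3.836 -3.77 -0.014
vertex -3.093 -3.919 -0.063
endloop
endfacet
facet normal 0.782 -0.579 0.229
outer loop
vertex -3.421 -4.393 -0.142
vertex -3.093 -3.919 -0.063
vertex -3.784 -4.11 1.814
endloop
endfacet

endsolid


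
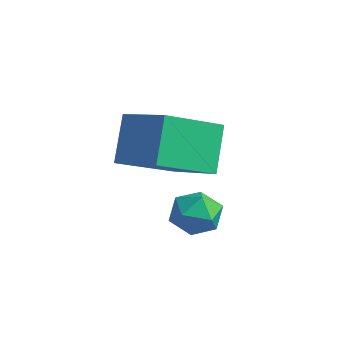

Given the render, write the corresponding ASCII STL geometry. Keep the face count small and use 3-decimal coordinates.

solid 
facet normal -0.931 -0.074 -0.358
outer loop
vertex -2.131 -0.756 -0.953
vertex -1.919 0.999 -1.867
vertex -1.589 -1.478 -2.213
endloop
endfacet
facet normal -0.107 -0.882 0.459
outer loop
vertex -0.081 -1.359 -1.633
vertex -2.131 -0.756 -0.953
vertex -1.589 -1.478 -2.213
endloop
endfacet
facet normal -0.931 -0.074 -0.358
outer loop
vertex -1.589 -1.478 -2.213
vertex -1.919 0.999 -1.867
vertex -1.377 0.277 -3.127
endloop
endfacet
facet normal 0.349 -0.466 -0.813
outer loop
vertex -1.377 0.277 -3.127
vertex -0.081 -1.359 -1.633
vertex -1.589 -1.478 -2.213
endloop
endfacet
facet normal -0.349 0.466 0.813
outer loop
vertex -2.131 -0.756 -0.953
vertex -0.411 1.118 -1.287
vertex -1.919 0.999 -1.867
endloop
endfacet
facet normal -0.107 -0.882 0.459
outer loop
vertex -0.623 -0.637 -0.373
vertex -2.131 -0.756 -0.953
vertex -0.081 -1.359 -1.633
endloop
endfacet
facet normal -0.349 0.466 0.813
outer loop
vertex -0.623 -0.637 -0.373
vertex -0.411 1.118 -1.287
vertex -2.131 -0.756 -0.953
endloop
endfacet
facet normal 0.107 0.882 -0.459
outer loop
vertex -1.919 0.999 -1.867
vertex -0.411 1.118 -1.287
vertex -1.377 0.277 -3.127
endloop
endfacet
facet normal 0.349 -0.466 -0.813
outer loop
vertex 0.131 0.396 -2.547
vertex -0.081 -1.359 -1.633
vertex -1.377 0.277 -3.127
endloop
endfacet
facet normal 0.107 0.882 -0.459
outer loop
vertex -1.377 0.277 -3.127
vertex -0.411 1.118 -1.287
vertex 0.131 0.396 -2.547
endloop
endfacet
facet normal 0.931 0.074 0.358
outer loop
vertex 0.131 0.396 -2.547
vertex -0.623 -0.637 -0.373
vertex -0.081 -1.359 -1.633
endloop
endfacet
facet normal 0.931 0.074 0.358
outer loop
vertex -0.411 1.118 -1.287
vertex -0.623 -0.637 -0.373
vertex 0.131 0.396 -2.547
endloop
endfacet
facet normal -0.883 0.155 0.443
outer loop
vertex -0.751 -0.022 -4.017
vertex -0.509 -0.394 -3.404
vertex -0.405 0.353 -3.458
endloop
endfacet
facet normal -0.728 0.685 -0.009
outer loop
vertex -0.751 -0.022 -4.017
vertex -0.405 0.353 -3.458
vertex -0.244 0.515 -4.18
endloop
endfacet
facet normal -0.637 0.402 -0.657
outer loop
vertex -0.751 -0.022 -4.017
vertex -0.244 0.515 -4.18
vertex -0.249 -0.133 -4.572
endloop
endfacet
facet normal -0.736 -0.303 -0.605
outer loop
vertex -0.751 -0.022 -4.017
vertex -0.249 -0.133 -4.572
vertex -0.412 -0.695 -4.092
endloop
endfacet
facet normal -0.887 -0.455 0.074
outer loop
vertex -0.751 -0.022 -4.017
vertex -0.412 -0.695 -4.092
vertex -0.509 -0.394 -3.404
endloop
endfacet
facet normal -0.109 0.975 0.194
outer loop
vertex -0.244 0.515 -4.18
vertex -0.405 0.353 -3.458
vertex 0.312 0.475 -3.668
endloop
endfacet
facet normal -0.359 0.117 0.926
outer loop
vertex -0.405 0.353 -3.458
vertex -0.509 -0.394 -3.404
vertex 0.149 -0.087 -3.188
endloop
endfacet
facet normal -0.366 -0.870 0.329
outer loop
vertex -0.509 -0.394 -3.404
vertex -0.412 -0.695 -4.092
vertex 0.144 -0.735 -3.58
endloop
endfacet
facet normal -0.120 -0.624 -0.772
outer loop
vertex -0.412 -0.695 -4.092
vertex -0.249 -0.133 -4.572
vertex 0.305 -0.573 -4.302
endloop
endfacet
facet normal 0.039 0.517 -0.855
outer loop
vertex -0.249 -0.133 -4.572
vertex -0.244 0.515 -4.18
vertex 0.409 0.174 -4.356
endloop
endfacet
facet normal 0.736 0.303 0.605
outer loop
vertex 0.651 -0.198 -3.743
vertex 0.312 0.475 -3.668
vertex 0.149 -0.087 -3.188
endloop
endfacet
facet normal 0.637 -0.402 0.657
outer loop
vertex 0.651 -0.198 -3.743
vertex 0.149 -0.087 -3.188
vertex 0.144 -0.735 -3.58
endloop
endfacet
facet normal 0.728 -0.685 0.009
outer loop
vertex 0.651 -0.198 -3.743
vertex 0.144 -0.735 -3.58
vertex 0.305 -0.573 -4.302
endloop
endfacet
facet normal 0.883 -0.155 -0.443
outer loop
vertex 0.651 -0.198 -3.743
vertex 0.305 -0.573 -4.302
vertex 0.409 0.174 -4.356
endloop
endfacet
facet normal 0.887 0.455 -0.074
outer loop
vertex 0.651 -0.198 -3.743
vertex 0.409 0.174 -4.356
vertex 0.312 0.475 -3.668
endloop
endfacet
facet normal 0.120 0.624 0.772
outer loop
vertex 0.149 -0.087 -3.188
vertex 0.312 0.475 -3.668
vertex -0.405 0.353 -3.458
endloop
endfacet
facet normal -0.039 -0.517 0.855
outer loop
vertex 0.144 -0.735 -3.58
vertex 0.149 -0.087 -3.188
vertex -0.509 -0.394 -3.404
endloop
endfacet
facet normal 0.109 -0.975 -0.194
outer loop
vertex 0.305 -0.573 -4.302
vertex 0.144 -0.735 -3.58
vertex -0.412 -0.695 -4.092
endloop
endfacet
facet normal 0.359 -0.117 -0.926
outer loop
vertex 0.409 0.174 -4.356
vertex 0.305 -0.573 -4.302
vertex -0.249 -0.133 -4.572
endloop
endfacet
facet normal 0.366 0.870 -0.329
outer loop
vertex 0.312 0.475 -3.668
vertex 0.409 0.174 -4.356
vertex -0.244 0.515 -4.18
endloop
endfacet

endsolid


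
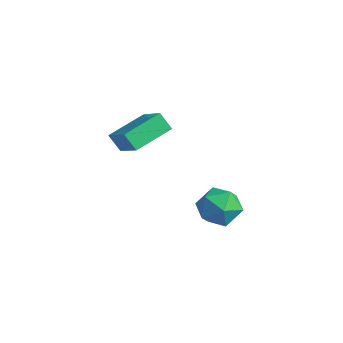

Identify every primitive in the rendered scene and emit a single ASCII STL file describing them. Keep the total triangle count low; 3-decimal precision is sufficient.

solid 
facet normal -0.558 -0.231 0.797
outer loop
vertex -1.79 1.74 -1.25
vertex -1.853 3.364 -0.823
vertex -3.009 1.904 -2.055
endloop
endfacet
facet normal 0.038 -0.966 -0.254
outer loop
vertex -2.547 2.096 -2.717
vertex -1.79 1.74 -1.25
vertex -3.009 1.904 -2.055
endloop
endfacet
facet normal -0.557 -0.232 0.797
outer loop
vertex -3.009 1.904 -2.055
vertex -1.853 3.364 -0.823
vertex -3.073 3.528 -1.628
endloop
endfacet
facet normal -0.830 0.111 -0.547
outer loop
vertex -3.073 3.528 -1.628
vertex -2.547 2.096 -2.717
vertex -3.009 1.904 -2.055
endloop
endfacet
facet normal 0.830 -0.112 0.547
outer loop
vertex -1.79 1.74 -1.25
vertex -1.391 3.556 -1.485
vertex -1.853 3.364 -0.823
endloop
endfacet
facet normal 0.038 -0.966 -0.254
outer loop
vertex -1.327 1.932 -1.912
vertex -1.79 1.74 -1.25
vertex -2.547 2.096 -2.717
endloop
endfacet
facet normal 0.829 -0.111 0.548
outer loop
vertex -1.327 1.932 -1.912
vertex -1.391 3.556 -1.485
vertex -1.79 1.74 -1.25
endloop
endfacet
facet normal -0.038 0.966 0.254
outer loop
vertex -1.853 3.364 -0.823
vertex -1.391 3.556 -1.485
vertex -3.073 3.528 -1.628
endloop
endfacet
facet normal -0.829 0.112 -0.548
outer loop
vertex -2.61 3.72 -2.29
vertex -2.547 2.096 -2.717
vertex -3.073 3.528 -1.628
endloop
endfacet
facet normal -0.038 0.966 0.254
outer loop
vertex -3.073 3.528 -1.628
vertex -1.391 3.556 -1.485
vertex -2.61 3.72 -2.29
endloop
endfacet
facet normal 0.557 0.231 -0.797
outer loop
vertex -2.61 3.72 -2.29
vertex -1.327 1.932 -1.912
vertex -2.547 2.096 -2.717
endloop
endfacet
facet normal 0.558 0.232 -0.797
outer loop
vertex -1.391 3.556 -1.485
vertex -1.327 1.932 -1.912
vertex -2.61 3.72 -2.29
endloop
endfacet
facet normal -0.319 0.836 -0.447
outer loop
vertex 2.282 3.482 -4.009
vertex 1.434 3.319 -3.709
vertex 2.013 3.812 -3.2
endloop
endfacet
facet normal 0.363 0.899 -0.246
outer loop
vertex 2.282 3.482 -4.009
vertex 2.013 3.812 -3.2
vertex 2.848 3.45 -3.291
endloop
endfacet
facet normal 0.735 0.379 -0.563
outer loop
vertex 2.282 3.482 -4.009
vertex 2.848 3.45 -3.291
vertex 2.785 2.733 -3.856
endloop
endfacet
facet normal 0.284 -0.005 -0.959
outer loop
vertex 2.282 3.482 -4.009
vertex 2.785 2.733 -3.856
vertex 1.911 2.652 -4.114
endloop
endfacet
facet normal -0.367 0.277 -0.888
outer loop
vertex 2.282 3.482 -4.009
vertex 1.911 2.652 -4.114
vertex 1.434 3.319 -3.709
endloop
endfacet
facet normal 0.395 0.796 0.459
outer loop
vertex 2.848 3.45 -3.291
vertex 2.013 3.812 -3.2
vertex 2.349 3.268 -2.546
endloop
endfacet
facet normal -0.708 0.694 0.133
outer loop
vertex 2.013 3.812 -3.2
vertex 1.434 3.319 -3.709
vertex 1.475 3.187 -2.804
endloop
endfacet
facet normal -0.787 -0.211 -0.579
outer loop
vertex 1.434 3.319 -3.709
vertex 1.911 2.652 -4.114
vertex 1.412 2.47 -3.369
endloop
endfacet
facet normal 0.267 -0.669 -0.694
outer loop
vertex 1.911 2.652 -4.114
vertex 2.785 2.733 -3.856
vertex 2.247 2.108 -3.46
endloop
endfacet
facet normal 0.998 -0.047 -0.052
outer loop
vertex 2.785 2.733 -3.856
vertex 2.848 3.45 -3.291
vertex 2.826 2.601 -2.951
endloop
endfacet
facet normal -0.284 0.005 0.959
outer loop
vertex 1.978 2.438 -2.651
vertex 2.349 3.268 -2.546
vertex 1.475 3.187 -2.804
endloop
endfacet
facet normal -0.735 -0.379 0.563
outer loop
vertex 1.978 2.438 -2.651
vertex 1.475 3.187 -2.804
vertex 1.412 2.47 -3.369
endloop
endfacet
facet normal -0.363 -0.899 0.246
outer loop
vertex 1.978 2.438 -2.651
vertex 1.412 2.47 -3.369
vertex 2.247 2.108 -3.46
endloop
endfacet
facet normal 0.319 -0.836 0.447
outer loop
vertex 1.978 2.438 -2.651
vertex 2.247 2.108 -3.46
vertex 2.826 2.601 -2.951
endloop
endfacet
facet normal 0.367 -0.277 0.888
outer loop
vertex 1.978 2.438 -2.651
vertex 2.826 2.601 -2.951
vertex 2.349 3.268 -2.546
endloop
endfacet
facet normal -0.267 0.669 0.694
outer loop
vertex 1.475 3.187 -2.804
vertex 2.349 3.268 -2.546
vertex 2.013 3.812 -3.2
endloop
endfacet
facet normal -0.998 0.047 0.052
outer loop
vertex 1.412 2.47 -3.369
vertex 1.475 3.187 -2.804
vertex 1.434 3.319 -3.709
endloop
endfacet
facet normal -0.395 -0.796 -0.459
outer loop
vertex 2.247 2.108 -3.46
vertex 1.412 2.47 -3.369
vertex 1.911 2.652 -4.114
endloop
endfacet
facet normal 0.708 -0.694 -0.133
outer loop
vertex 2.826 2.601 -2.951
vertex 2.247 2.108 -3.46
vertex 2.785 2.733 -3.856
endloop
endfacet
facet normal 0.787 0.211 0.579
outer loop
vertex 2.349 3.268 -2.546
vertex 2.826 2.601 -2.951
vertex 2.848 3.45 -3.291
endloop
endfacet

endsolid


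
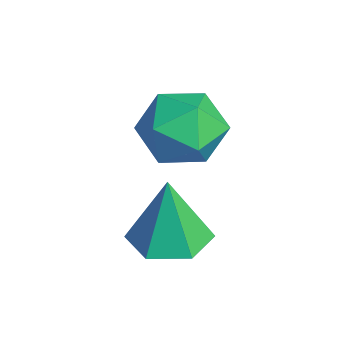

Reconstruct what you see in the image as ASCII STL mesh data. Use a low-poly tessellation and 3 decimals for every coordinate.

solid 
facet normal -0.827 0.563 0.004
outer loop
vertex 0.947 -0.758 0.289
vertex 0.612 -1.252 0.551
vertex 0.909 -0.818 0.937
endloop
endfacet
facet normal -0.243 0.967 0.075
outer loop
vertex 0.947 -0.758 0.289
vertex 0.909 -0.818 0.937
vertex 1.475 -0.654 0.657
endloop
endfacet
facet normal 0.174 0.853 -0.491
outer loop
vertex 0.947 -0.758 0.289
vertex 1.475 -0.654 0.657
vertex 1.527 -0.986 0.099
endloop
endfacet
facet normal -0.150 0.380 -0.913
outer loop
vertex 0.947 -0.758 0.289
vertex 1.527 -0.986 0.099
vertex 0.994 -1.355 0.033
endloop
endfacet
facet normal -0.769 0.200 -0.607
outer loop
vertex 0.947 -0.758 0.289
vertex 0.994 -1.355 0.033
vertex 0.612 -1.252 0.551
endloop
endfacet
facet normal 0.109 0.745 0.658
outer loop
vertex 1.475 -0.654 0.657
vertex 0.909 -0.818 0.937
vertex 1.466 -1.085 1.147
endloop
endfacet
facet normal -0.836 0.091 0.541
outer loop
vertex 0.909 -0.818 0.937
vertex 0.612 -1.252 0.551
vertex 0.933 -1.454 1.081
endloop
endfacet
facet normal -0.743 -0.496 -0.450
outer loop
vertex 0.612 -1.252 0.551
vertex 0.994 -1.355 0.033
vertex 0.985 -1.786 0.523
endloop
endfacet
facet normal 0.258 -0.204 -0.944
outer loop
vertex 0.994 -1.355 0.033
vertex 1.527 -0.986 0.099
vertex 1.551 -1.622 0.243
endloop
endfacet
facet normal 0.785 0.562 -0.261
outer loop
vertex 1.527 -0.986 0.099
vertex 1.475 -0.654 0.657
vertex 1.848 -1.188 0.629
endloop
endfacet
facet normal 0.150 -0.380 0.913
outer loop
vertex 1.513 -1.682 0.891
vertex 1.466 -1.085 1.147
vertex 0.933 -1.454 1.081
endloop
endfacet
facet normal -0.174 -0.853 0.491
outer loop
vertex 1.513 -1.682 0.891
vertex 0.933 -1.454 1.081
vertex 0.985 -1.786 0.523
endloop
endfacet
facet normal 0.243 -0.967 -0.075
outer loop
vertex 1.513 -1.682 0.891
vertex 0.985 -1.786 0.523
vertex 1.551 -1.622 0.243
endloop
endfacet
facet normal 0.827 -0.563 -0.004
outer loop
vertex 1.513 -1.682 0.891
vertex 1.551 -1.622 0.243
vertex 1.848 -1.188 0.629
endloop
endfacet
facet normal 0.769 -0.200 0.607
outer loop
vertex 1.513 -1.682 0.891
vertex 1.848 -1.188 0.629
vertex 1.466 -1.085 1.147
endloop
endfacet
facet normal -0.258 0.204 0.944
outer loop
vertex 0.933 -1.454 1.081
vertex 1.466 -1.085 1.147
vertex 0.909 -0.818 0.937
endloop
endfacet
facet normal -0.785 -0.562 0.261
outer loop
vertex 0.985 -1.786 0.523
vertex 0.933 -1.454 1.081
vertex 0.612 -1.252 0.551
endloop
endfacet
facet normal -0.109 -0.745 -0.658
outer loop
vertex 1.551 -1.622 0.243
vertex 0.985 -1.786 0.523
vertex 0.994 -1.355 0.033
endloop
endfacet
facet normal 0.836 -0.091 -0.541
outer loop
vertex 1.848 -1.188 0.629
vertex 1.551 -1.622 0.243
vertex 1.527 -0.986 0.099
endloop
endfacet
facet normal 0.743 0.496 0.450
outer loop
vertex 1.466 -1.085 1.147
vertex 1.848 -1.188 0.629
vertex 1.475 -0.654 0.657
endloop
endfacet
facet normal 0.040 0.015 -0.999
outer loop
vertex 2.725 -1.523 -0.676
vertex 2.17 -1.652 -0.7
vertex 2.336 -1.107 -0.685
endloop
endfacet
facet normal 0.645 0.613 0.456
outer loop
vertex 2.725 -1.523 -0.676
vertex 2.336 -1.107 -0.685
vertex 2.13 -1.668 0.36
endloop
endfacet
facet normal 0.038 0.016 -0.999
outer loop
vertex 2.336 -1.107 -0.685
vertex 2.17 -1.652 -0.7
vertex 1.781 -1.236 -0.708
endloop
endfacet
facet normal -0.221 0.877 0.427
outer loop
vertex 2.336 -1.107 -0.685
vertex 1.781 -1.236 -0.708
vertex 2.13 -1.668 0.36
endloop
endfacet
facet normal 0.038 0.016 -0.999
outer loop
vertex 1.781 -1.236 -0.708
vertex 2.17 -1.652 -0.7
vertex 1.616 -1.781 -0.723
endloop
endfacet
facet normal -0.883 0.257 0.392
outer loop
vertex 1.781 -1.236 -0.708
vertex 1.616 -1.781 -0.723
vertex 2.13 -1.668 0.36
endloop
endfacet
facet normal 0.038 0.014 -0.999
outer loop
vertex 1.616 -1.781 -0.723
vertex 2.17 -1.652 -0.7
vertex 2.005 -2.197 -0.714
endloop
endfacet
facet normal -0.678 -0.625 0.387
outer loop
vertex 1.616 -1.781 -0.723
vertex 2.005 -2.197 -0.714
vertex 2.13 -1.668 0.36
endloop
endfacet
facet normal 0.038 0.014 -0.999
outer loop
vertex 2.005 -2.197 -0.714
vertex 2.17 -1.652 -0.7
vertex 2.56 -2.068 -0.691
endloop
endfacet
facet normal 0.189 -0.889 0.416
outer loop
vertex 2.005 -2.197 -0.714
vertex 2.56 -2.068 -0.691
vertex 2.13 -1.668 0.36
endloop
endfacet
facet normal 0.040 0.016 -0.999
outer loop
vertex 2.56 -2.068 -0.691
vertex 2.17 -1.652 -0.7
vertex 2.725 -1.523 -0.676
endloop
endfacet
facet normal 0.851 -0.270 0.451
outer loop
vertex 2.56 -2.068 -0.691
vertex 2.725 -1.523 -0.676
vertex 2.13 -1.668 0.36
endloop
endfacet

endsolid


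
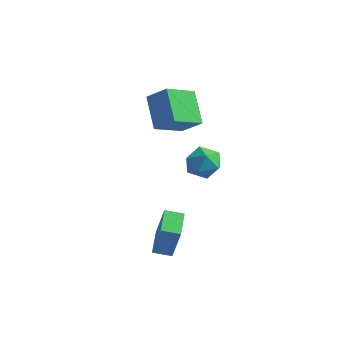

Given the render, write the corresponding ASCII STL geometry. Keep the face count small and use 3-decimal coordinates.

solid 
facet normal -0.840 -0.497 0.219
outer loop
vertex 0.958 -4.216 -2.406
vertex 0.28 -2.914 -2.053
vertex 0.342 -4.018 -4.319
endloop
endfacet
facet normal 0.449 -0.862 -0.234
outer loop
vertex 1.14 -3.546 -4.527
vertex 0.958 -4.216 -2.406
vertex 0.342 -4.018 -4.319
endloop
endfacet
facet normal -0.840 -0.497 0.219
outer loop
vertex 0.342 -4.018 -4.319
vertex 0.28 -2.914 -2.053
vertex -0.336 -2.716 -3.966
endloop
endfacet
facet normal -0.305 0.098 -0.947
outer loop
vertex -0.336 -2.716 -3.966
vertex 1.14 -3.546 -4.527
vertex 0.342 -4.018 -4.319
endloop
endfacet
facet normal 0.305 -0.098 0.947
outer loop
vertex 0.958 -4.216 -2.406
vertex 1.078 -2.442 -2.261
vertex 0.28 -2.914 -2.053
endloop
endfacet
facet normal 0.449 -0.862 -0.234
outer loop
vertex 1.756 -3.744 -2.614
vertex 0.958 -4.216 -2.406
vertex 1.14 -3.546 -4.527
endloop
endfacet
facet normal 0.305 -0.098 0.947
outer loop
vertex 1.756 -3.744 -2.614
vertex 1.078 -2.442 -2.261
vertex 0.958 -4.216 -2.406
endloop
endfacet
facet normal -0.449 0.862 0.234
outer loop
vertex 0.28 -2.914 -2.053
vertex 1.078 -2.442 -2.261
vertex -0.336 -2.716 -3.966
endloop
endfacet
facet normal -0.305 0.098 -0.947
outer loop
vertex 0.462 -2.244 -4.174
vertex 1.14 -3.546 -4.527
vertex -0.336 -2.716 -3.966
endloop
endfacet
facet normal -0.449 0.862 0.234
outer loop
vertex -0.336 -2.716 -3.966
vertex 1.078 -2.442 -2.261
vertex 0.462 -2.244 -4.174
endloop
endfacet
facet normal 0.840 0.497 -0.219
outer loop
vertex 0.462 -2.244 -4.174
vertex 1.756 -3.744 -2.614
vertex 1.14 -3.546 -4.527
endloop
endfacet
facet normal 0.840 0.497 -0.219
outer loop
vertex 1.078 -2.442 -2.261
vertex 1.756 -3.744 -2.614
vertex 0.462 -2.244 -4.174
endloop
endfacet
facet normal -0.734 0.574 0.363
outer loop
vertex 1.153 -0.593 0.907
vertex 0.538 -1.352 0.864
vertex 1.063 -1.193 1.674
endloop
endfacet
facet normal -0.098 0.789 0.606
outer loop
vertex 1.153 -0.593 0.907
vertex 1.063 -1.193 1.674
vertex 1.947 -0.875 1.403
endloop
endfacet
facet normal 0.310 0.950 0.044
outer loop
vertex 1.153 -0.593 0.907
vertex 1.947 -0.875 1.403
vertex 1.968 -0.837 0.426
endloop
endfacet
facet normal -0.073 0.834 -0.547
outer loop
vertex 1.153 -0.593 0.907
vertex 1.968 -0.837 0.426
vertex 1.097 -1.132 0.093
endloop
endfacet
facet normal -0.718 0.602 -0.349
outer loop
vertex 1.153 -0.593 0.907
vertex 1.097 -1.132 0.093
vertex 0.538 -1.352 0.864
endloop
endfacet
facet normal 0.204 0.241 0.949
outer loop
vertex 1.947 -0.875 1.403
vertex 1.063 -1.193 1.674
vertex 1.823 -1.808 1.667
endloop
endfacet
facet normal -0.825 -0.107 0.555
outer loop
vertex 1.063 -1.193 1.674
vertex 0.538 -1.352 0.864
vertex 0.952 -2.103 1.334
endloop
endfacet
facet normal -0.799 -0.063 -0.598
outer loop
vertex 0.538 -1.352 0.864
vertex 1.097 -1.132 0.093
vertex 0.973 -2.065 0.357
endloop
endfacet
facet normal 0.245 0.313 -0.918
outer loop
vertex 1.097 -1.132 0.093
vertex 1.968 -0.837 0.426
vertex 1.857 -1.747 0.086
endloop
endfacet
facet normal 0.865 0.501 0.038
outer loop
vertex 1.968 -0.837 0.426
vertex 1.947 -0.875 1.403
vertex 2.382 -1.588 0.896
endloop
endfacet
facet normal 0.073 -0.834 0.547
outer loop
vertex 1.767 -2.347 0.853
vertex 1.823 -1.808 1.667
vertex 0.952 -2.103 1.334
endloop
endfacet
facet normal -0.310 -0.950 -0.044
outer loop
vertex 1.767 -2.347 0.853
vertex 0.952 -2.103 1.334
vertex 0.973 -2.065 0.357
endloop
endfacet
facet normal 0.098 -0.789 -0.606
outer loop
vertex 1.767 -2.347 0.853
vertex 0.973 -2.065 0.357
vertex 1.857 -1.747 0.086
endloop
endfacet
facet normal 0.734 -0.574 -0.363
outer loop
vertex 1.767 -2.347 0.853
vertex 1.857 -1.747 0.086
vertex 2.382 -1.588 0.896
endloop
endfacet
facet normal 0.718 -0.602 0.349
outer loop
vertex 1.767 -2.347 0.853
vertex 2.382 -1.588 0.896
vertex 1.823 -1.808 1.667
endloop
endfacet
facet normal -0.245 -0.313 0.918
outer loop
vertex 0.952 -2.103 1.334
vertex 1.823 -1.808 1.667
vertex 1.063 -1.193 1.674
endloop
endfacet
facet normal -0.865 -0.501 -0.038
outer loop
vertex 0.973 -2.065 0.357
vertex 0.952 -2.103 1.334
vertex 0.538 -1.352 0.864
endloop
endfacet
facet normal -0.204 -0.241 -0.949
outer loop
vertex 1.857 -1.747 0.086
vertex 0.973 -2.065 0.357
vertex 1.097 -1.132 0.093
endloop
endfacet
facet normal 0.825 0.107 -0.555
outer loop
vertex 2.382 -1.588 0.896
vertex 1.857 -1.747 0.086
vertex 1.968 -0.837 0.426
endloop
endfacet
facet normal 0.799 0.063 0.598
outer loop
vertex 1.823 -1.808 1.667
vertex 2.382 -1.588 0.896
vertex 1.947 -0.875 1.403
endloop
endfacet
facet normal -0.566 0.510 0.648
outer loop
vertex -3.009 2.102 2.514
vertex -2.473 3.74 1.691
vertex -4.133 2.012 1.603
endloop
endfacet
facet normal -0.281 -0.858 0.431
outer loop
vertex -2.967 0.96 0.269
vertex -3.009 2.102 2.514
vertex -4.133 2.012 1.603
endloop
endfacet
facet normal -0.566 0.511 0.647
outer loop
vertex -4.133 2.012 1.603
vertex -2.473 3.74 1.691
vertex -3.597 3.65 0.779
endloop
endfacet
facet normal -0.775 -0.062 -0.628
outer loop
vertex -3.597 3.65 0.779
vertex -2.967 0.96 0.269
vertex -4.133 2.012 1.603
endloop
endfacet
facet normal 0.775 0.062 0.629
outer loop
vertex -3.009 2.102 2.514
vertex -1.307 2.688 0.357
vertex -2.473 3.74 1.691
endloop
endfacet
facet normal -0.281 -0.858 0.431
outer loop
vertex -1.843 1.05 1.181
vertex -3.009 2.102 2.514
vertex -2.967 0.96 0.269
endloop
endfacet
facet normal 0.775 0.063 0.629
outer loop
vertex -1.843 1.05 1.181
vertex -1.307 2.688 0.357
vertex -3.009 2.102 2.514
endloop
endfacet
facet normal 0.281 0.858 -0.431
outer loop
vertex -2.473 3.74 1.691
vertex -1.307 2.688 0.357
vertex -3.597 3.65 0.779
endloop
endfacet
facet normal -0.775 -0.062 -0.629
outer loop
vertex -2.431 2.598 -0.554
vertex -2.967 0.96 0.269
vertex -3.597 3.65 0.779
endloop
endfacet
facet normal 0.281 0.857 -0.431
outer loop
vertex -3.597 3.65 0.779
vertex -1.307 2.688 0.357
vertex -2.431 2.598 -0.554
endloop
endfacet
facet normal 0.566 -0.510 -0.647
outer loop
vertex -2.431 2.598 -0.554
vertex -1.843 1.05 1.181
vertex -2.967 0.96 0.269
endloop
endfacet
facet normal 0.566 -0.511 -0.647
outer loop
vertex -1.307 2.688 0.357
vertex -1.843 1.05 1.181
vertex -2.431 2.598 -0.554
endloop
endfacet

endsolid


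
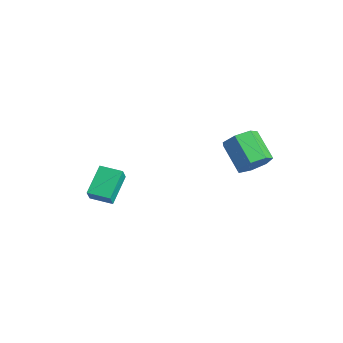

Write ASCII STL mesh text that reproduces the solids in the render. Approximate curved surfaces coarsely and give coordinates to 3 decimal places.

solid 
facet normal -0.817 -0.575 0.036
outer loop
vertex -0.138 -4.412 1.238
vertex -1.133 -2.942 2.137
vertex -0.415 -4.072 0.373
endloop
endfacet
facet normal 0.500 -0.739 -0.451
outer loop
vertex 0.713 -3.278 0.323
vertex -0.138 -4.412 1.238
vertex -0.415 -4.072 0.373
endloop
endfacet
facet normal -0.818 -0.575 0.035
outer loop
vertex -0.415 -4.072 0.373
vertex -1.133 -2.942 2.137
vertex -1.41 -2.601 1.272
endloop
endfacet
facet normal -0.287 0.351 -0.891
outer loop
vertex -1.41 -2.601 1.272
vertex 0.713 -3.278 0.323
vertex -0.415 -4.072 0.373
endloop
endfacet
facet normal 0.287 -0.351 0.891
outer loop
vertex -0.138 -4.412 1.238
vertex -0.005 -2.148 2.087
vertex -1.133 -2.942 2.137
endloop
endfacet
facet normal 0.500 -0.739 -0.451
outer loop
vertex 0.99 -3.619 1.188
vertex -0.138 -4.412 1.238
vertex 0.713 -3.278 0.323
endloop
endfacet
facet normal 0.286 -0.351 0.891
outer loop
vertex 0.99 -3.619 1.188
vertex -0.005 -2.148 2.087
vertex -0.138 -4.412 1.238
endloop
endfacet
facet normal -0.500 0.739 0.451
outer loop
vertex -1.133 -2.942 2.137
vertex -0.005 -2.148 2.087
vertex -1.41 -2.601 1.272
endloop
endfacet
facet normal -0.286 0.351 -0.891
outer loop
vertex -0.282 -1.808 1.222
vertex 0.713 -3.278 0.323
vertex -1.41 -2.601 1.272
endloop
endfacet
facet normal -0.500 0.740 0.451
outer loop
vertex -1.41 -2.601 1.272
vertex -0.005 -2.148 2.087
vertex -0.282 -1.808 1.222
endloop
endfacet
facet normal 0.818 0.575 -0.035
outer loop
vertex -0.282 -1.808 1.222
vertex 0.99 -3.619 1.188
vertex 0.713 -3.278 0.323
endloop
endfacet
facet normal 0.817 0.575 -0.036
outer loop
vertex -0.005 -2.148 2.087
vertex 0.99 -3.619 1.188
vertex -0.282 -1.808 1.222
endloop
endfacet
facet normal 0.858 -0.085 -0.507
outer loop
vertex 4.951 3.884 3.927
vertex 4.398 3.565 3.044
vertex 4.675 4.576 3.343
endloop
endfacet
facet normal 0.423 0.677 0.602
outer loop
vertex 4.951 3.884 3.927
vertex 4.675 4.576 3.343
vertex 3.235 4.054 4.94
endloop
endfacet
facet normal 0.423 0.677 0.602
outer loop
vertex 3.235 4.054 4.94
vertex 4.675 4.576 3.343
vertex 2.959 4.746 4.356
endloop
endfacet
facet normal -0.858 0.085 0.506
outer loop
vertex 3.235 4.054 4.94
vertex 2.959 4.746 4.356
vertex 2.682 3.735 4.056
endloop
endfacet
facet normal 0.858 -0.085 -0.506
outer loop
vertex 4.675 4.576 3.343
vertex 4.398 3.565 3.044
vertex 4.191 4.506 2.534
endloop
endfacet
facet normal 0.035 0.994 -0.107
outer loop
vertex 4.675 4.576 3.343
vertex 4.191 4.506 2.534
vertex 2.959 4.746 4.356
endloop
endfacet
facet normal 0.035 0.994 -0.107
outer loop
vertex 2.959 4.746 4.356
vertex 4.191 4.506 2.534
vertex 2.474 4.676 3.547
endloop
endfacet
facet normal -0.858 0.085 0.507
outer loop
vertex 2.959 4.746 4.356
vertex 2.474 4.676 3.547
vertex 2.682 3.735 4.056
endloop
endfacet
facet normal 0.859 -0.085 -0.506
outer loop
vertex 4.191 4.506 2.534
vertex 4.398 3.565 3.044
vertex 3.863 3.728 2.108
endloop
endfacet
facet normal -0.378 0.562 -0.735
outer loop
vertex 4.191 4.506 2.534
vertex 3.863 3.728 2.108
vertex 2.474 4.676 3.547
endloop
endfacet
facet normal -0.378 0.562 -0.735
outer loop
vertex 2.474 4.676 3.547
vertex 3.863 3.728 2.108
vertex 2.146 3.898 3.121
endloop
endfacet
facet normal -0.858 0.084 0.507
outer loop
vertex 2.474 4.676 3.547
vertex 2.146 3.898 3.121
vertex 2.682 3.735 4.056
endloop
endfacet
facet normal 0.859 -0.085 -0.506
outer loop
vertex 3.863 3.728 2.108
vertex 4.398 3.565 3.044
vertex 3.938 2.827 2.387
endloop
endfacet
facet normal -0.507 -0.293 -0.810
outer loop
vertex 3.863 3.728 2.108
vertex 3.938 2.827 2.387
vertex 2.146 3.898 3.121
endloop
endfacet
facet normal -0.507 -0.293 -0.810
outer loop
vertex 2.146 3.898 3.121
vertex 3.938 2.827 2.387
vertex 2.221 2.997 3.4
endloop
endfacet
facet normal -0.858 0.085 0.507
outer loop
vertex 2.146 3.898 3.121
vertex 2.221 2.997 3.4
vertex 2.682 3.735 4.056
endloop
endfacet
facet normal 0.858 -0.084 -0.506
outer loop
vertex 3.938 2.827 2.387
vertex 4.398 3.565 3.044
vertex 4.36 2.482 3.16
endloop
endfacet
facet normal -0.254 -0.927 -0.275
outer loop
vertex 3.938 2.827 2.387
vertex 4.36 2.482 3.16
vertex 2.221 2.997 3.4
endloop
endfacet
facet normal -0.254 -0.927 -0.275
outer loop
vertex 2.221 2.997 3.4
vertex 4.36 2.482 3.16
vertex 2.643 2.652 4.173
endloop
endfacet
facet normal -0.858 0.086 0.507
outer loop
vertex 2.221 2.997 3.4
vertex 2.643 2.652 4.173
vertex 2.682 3.735 4.056
endloop
endfacet
facet normal 0.858 -0.084 -0.506
outer loop
vertex 4.36 2.482 3.16
vertex 4.398 3.565 3.044
vertex 4.811 2.953 3.846
endloop
endfacet
facet normal 0.190 -0.863 0.468
outer loop
vertex 4.36 2.482 3.16
vertex 4.811 2.953 3.846
vertex 2.643 2.652 4.173
endloop
endfacet
facet normal 0.190 -0.863 0.468
outer loop
vertex 2.643 2.652 4.173
vertex 4.811 2.953 3.846
vertex 3.094 3.123 4.858
endloop
endfacet
facet normal -0.858 0.086 0.506
outer loop
vertex 2.643 2.652 4.173
vertex 3.094 3.123 4.858
vertex 2.682 3.735 4.056
endloop
endfacet
facet normal 0.858 -0.085 -0.507
outer loop
vertex 4.811 2.953 3.846
vertex 4.398 3.565 3.044
vertex 4.951 3.884 3.927
endloop
endfacet
facet normal 0.491 -0.149 0.858
outer loop
vertex 4.811 2.953 3.846
vertex 4.951 3.884 3.927
vertex 3.094 3.123 4.858
endloop
endfacet
facet normal 0.492 -0.150 0.858
outer loop
vertex 3.094 3.123 4.858
vertex 4.951 3.884 3.927
vertex 3.235 4.054 4.94
endloop
endfacet
facet normal -0.858 0.085 0.506
outer loop
vertex 3.094 3.123 4.858
vertex 3.235 4.054 4.94
vertex 2.682 3.735 4.056
endloop
endfacet

endsolid


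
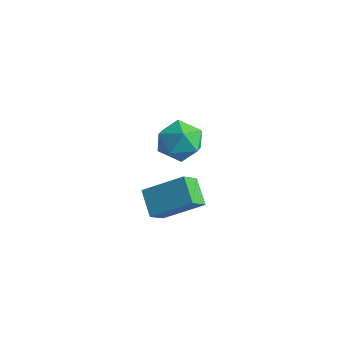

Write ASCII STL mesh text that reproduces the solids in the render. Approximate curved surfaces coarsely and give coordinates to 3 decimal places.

solid 
facet normal -0.738 0.353 0.576
outer loop
vertex -0.205 -2.108 -1.146
vertex 0.978 -1.163 -0.21
vertex -0.323 -1.353 -1.76
endloop
endfacet
facet normal -0.664 -0.531 -0.526
outer loop
vertex 0.562 -1.777 -2.45
vertex -0.205 -2.108 -1.146
vertex -0.323 -1.353 -1.76
endloop
endfacet
facet normal -0.738 0.353 0.576
outer loop
vertex -0.323 -1.353 -1.76
vertex 0.978 -1.163 -0.21
vertex 0.86 -0.408 -0.824
endloop
endfacet
facet normal -0.120 0.770 -0.627
outer loop
vertex 0.86 -0.408 -0.824
vertex 0.562 -1.777 -2.45
vertex -0.323 -1.353 -1.76
endloop
endfacet
facet normal 0.120 -0.770 0.627
outer loop
vertex -0.205 -2.108 -1.146
vertex 1.863 -1.587 -0.9
vertex 0.978 -1.163 -0.21
endloop
endfacet
facet normal -0.664 -0.531 -0.526
outer loop
vertex 0.68 -2.532 -1.836
vertex -0.205 -2.108 -1.146
vertex 0.562 -1.777 -2.45
endloop
endfacet
facet normal 0.120 -0.770 0.627
outer loop
vertex 0.68 -2.532 -1.836
vertex 1.863 -1.587 -0.9
vertex -0.205 -2.108 -1.146
endloop
endfacet
facet normal 0.664 0.531 0.526
outer loop
vertex 0.978 -1.163 -0.21
vertex 1.863 -1.587 -0.9
vertex 0.86 -0.408 -0.824
endloop
endfacet
facet normal -0.120 0.770 -0.627
outer loop
vertex 1.745 -0.832 -1.514
vertex 0.562 -1.777 -2.45
vertex 0.86 -0.408 -0.824
endloop
endfacet
facet normal 0.664 0.531 0.526
outer loop
vertex 0.86 -0.408 -0.824
vertex 1.863 -1.587 -0.9
vertex 1.745 -0.832 -1.514
endloop
endfacet
facet normal 0.738 -0.353 -0.576
outer loop
vertex 1.745 -0.832 -1.514
vertex 0.68 -2.532 -1.836
vertex 0.562 -1.777 -2.45
endloop
endfacet
facet normal 0.738 -0.353 -0.576
outer loop
vertex 1.863 -1.587 -0.9
vertex 0.68 -2.532 -1.836
vertex 1.745 -0.832 -1.514
endloop
endfacet
facet normal -0.807 -0.588 0.042
outer loop
vertex -4.299 2.813 -2.893
vertex -3.783 2.067 -3.424
vertex -3.743 2.087 -2.373
endloop
endfacet
facet normal -0.777 -0.158 0.610
outer loop
vertex -4.299 2.813 -2.893
vertex -3.743 2.087 -2.373
vertex -3.709 3.093 -2.069
endloop
endfacet
facet normal -0.770 0.516 0.376
outer loop
vertex -4.299 2.813 -2.893
vertex -3.709 3.093 -2.069
vertex -3.727 3.694 -2.931
endloop
endfacet
facet normal -0.796 0.503 -0.336
outer loop
vertex -4.299 2.813 -2.893
vertex -3.727 3.694 -2.931
vertex -3.773 3.06 -3.769
endloop
endfacet
facet normal -0.820 -0.180 -0.543
outer loop
vertex -4.299 2.813 -2.893
vertex -3.773 3.06 -3.769
vertex -3.783 2.067 -3.424
endloop
endfacet
facet normal -0.159 -0.281 0.947
outer loop
vertex -3.709 3.093 -2.069
vertex -3.743 2.087 -2.373
vertex -2.827 2.52 -2.091
endloop
endfacet
facet normal -0.209 -0.978 0.027
outer loop
vertex -3.743 2.087 -2.373
vertex -3.783 2.067 -3.424
vertex -2.873 1.886 -2.929
endloop
endfacet
facet normal -0.229 -0.317 -0.920
outer loop
vertex -3.783 2.067 -3.424
vertex -3.773 3.06 -3.769
vertex -2.891 2.487 -3.791
endloop
endfacet
facet normal -0.192 0.788 -0.585
outer loop
vertex -3.773 3.06 -3.769
vertex -3.727 3.694 -2.931
vertex -2.857 3.493 -3.487
endloop
endfacet
facet normal -0.148 0.810 0.568
outer loop
vertex -3.727 3.694 -2.931
vertex -3.709 3.093 -2.069
vertex -2.817 3.513 -2.436
endloop
endfacet
facet normal 0.796 -0.503 0.336
outer loop
vertex -2.301 2.767 -2.967
vertex -2.827 2.52 -2.091
vertex -2.873 1.886 -2.929
endloop
endfacet
facet normal 0.770 -0.516 -0.376
outer loop
vertex -2.301 2.767 -2.967
vertex -2.873 1.886 -2.929
vertex -2.891 2.487 -3.791
endloop
endfacet
facet normal 0.777 0.158 -0.610
outer loop
vertex -2.301 2.767 -2.967
vertex -2.891 2.487 -3.791
vertex -2.857 3.493 -3.487
endloop
endfacet
facet normal 0.807 0.588 -0.042
outer loop
vertex -2.301 2.767 -2.967
vertex -2.857 3.493 -3.487
vertex -2.817 3.513 -2.436
endloop
endfacet
facet normal 0.820 0.180 0.543
outer loop
vertex -2.301 2.767 -2.967
vertex -2.817 3.513 -2.436
vertex -2.827 2.52 -2.091
endloop
endfacet
facet normal 0.192 -0.788 0.585
outer loop
vertex -2.873 1.886 -2.929
vertex -2.827 2.52 -2.091
vertex -3.743 2.087 -2.373
endloop
endfacet
facet normal 0.148 -0.810 -0.568
outer loop
vertex -2.891 2.487 -3.791
vertex -2.873 1.886 -2.929
vertex -3.783 2.067 -3.424
endloop
endfacet
facet normal 0.159 0.281 -0.947
outer loop
vertex -2.857 3.493 -3.487
vertex -2.891 2.487 -3.791
vertex -3.773 3.06 -3.769
endloop
endfacet
facet normal 0.209 0.978 -0.027
outer loop
vertex -2.817 3.513 -2.436
vertex -2.857 3.493 -3.487
vertex -3.727 3.694 -2.931
endloop
endfacet
facet normal 0.229 0.317 0.920
outer loop
vertex -2.827 2.52 -2.091
vertex -2.817 3.513 -2.436
vertex -3.709 3.093 -2.069
endloop
endfacet

endsolid
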